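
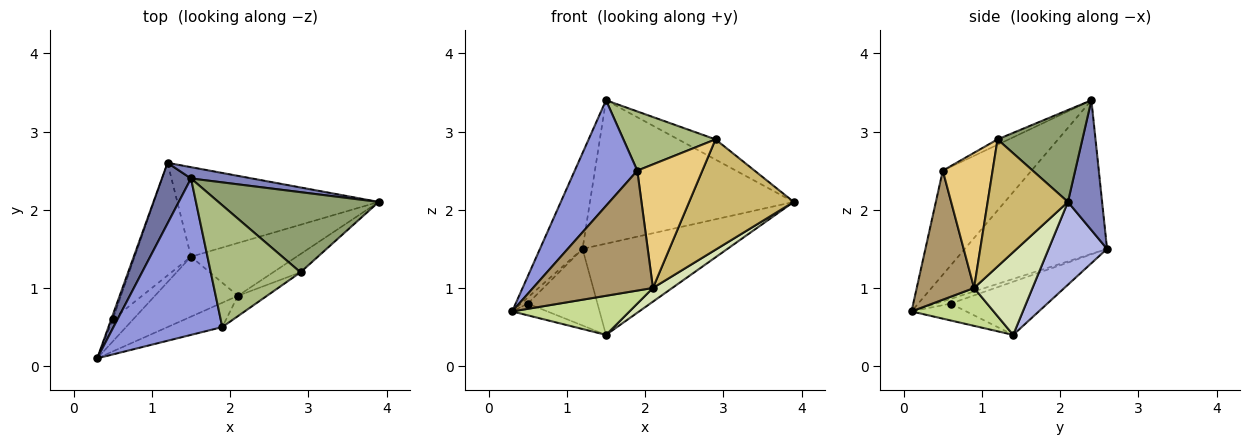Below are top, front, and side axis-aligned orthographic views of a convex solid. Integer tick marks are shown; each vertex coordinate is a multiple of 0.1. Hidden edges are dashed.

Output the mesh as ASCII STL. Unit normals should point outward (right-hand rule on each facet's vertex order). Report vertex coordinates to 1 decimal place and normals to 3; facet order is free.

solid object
 facet normal -0.943 0.282 0.179
  outer loop
   vertex 1.5 2.4 3.4
   vertex 1.2 2.6 1.5
   vertex 0.3 0.1 0.7
  endloop
 endfacet
 facet normal 0.165 0.983 0.077
  outer loop
   vertex 1.5 2.4 3.4
   vertex 3.9 2.1 2.1
   vertex 1.2 2.6 1.5
  endloop
 endfacet
 facet normal -0.621 -0.438 0.650
  outer loop
   vertex 1.9 0.5 2.5
   vertex 1.5 2.4 3.4
   vertex 0.3 0.1 0.7
  endloop
 endfacet
 facet normal 0.277 0.686 -0.673
  outer loop
   vertex 1.5 1.4 0.4
   vertex 1.2 2.6 1.5
   vertex 3.9 2.1 2.1
  endloop
 endfacet
 facet normal 0.486 0.214 0.848
  outer loop
   vertex 2.9 1.2 2.9
   vertex 3.9 2.1 2.1
   vertex 1.5 2.4 3.4
  endloop
 endfacet
 facet normal -0.054 -0.437 0.898
  outer loop
   vertex 2.9 1.2 2.9
   vertex 1.5 2.4 3.4
   vertex 1.9 0.5 2.5
  endloop
 endfacet
 facet normal 0.357 -0.510 -0.782
  outer loop
   vertex 2.1 0.9 1.0
   vertex 0.3 0.1 0.7
   vertex 1.5 1.4 0.4
  endloop
 endfacet
 facet normal 0.605 -0.200 -0.771
  outer loop
   vertex 2.1 0.9 1.0
   vertex 1.5 1.4 0.4
   vertex 3.9 2.1 2.1
  endloop
 endfacet
 facet normal 0.424 -0.887 -0.180
  outer loop
   vertex 2.1 0.9 1.0
   vertex 1.9 0.5 2.5
   vertex 0.3 0.1 0.7
  endloop
 endfacet
 facet normal 0.604 -0.786 -0.130
  outer loop
   vertex 2.1 0.9 1.0
   vertex 3.9 2.1 2.1
   vertex 2.9 1.2 2.9
  endloop
 endfacet
 facet normal 0.603 -0.787 -0.130
  outer loop
   vertex 2.1 0.9 1.0
   vertex 2.9 1.2 2.9
   vertex 1.9 0.5 2.5
  endloop
 endfacet
 facet normal -0.867 0.405 -0.289
  outer loop
   vertex 0.5 0.6 0.8
   vertex 0.3 0.1 0.7
   vertex 1.2 2.6 1.5
  endloop
 endfacet
 facet normal -0.588 0.378 -0.715
  outer loop
   vertex 0.5 0.6 0.8
   vertex 1.5 1.4 0.4
   vertex 0.3 0.1 0.7
  endloop
 endfacet
 facet normal -0.615 0.443 -0.652
  outer loop
   vertex 0.5 0.6 0.8
   vertex 1.2 2.6 1.5
   vertex 1.5 1.4 0.4
  endloop
 endfacet
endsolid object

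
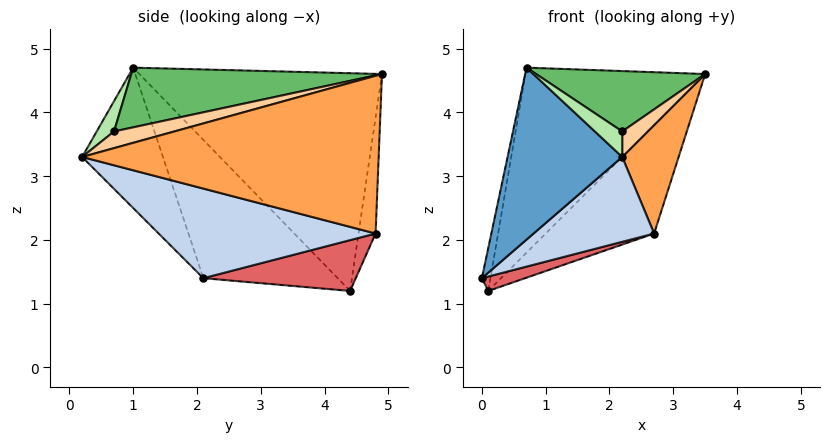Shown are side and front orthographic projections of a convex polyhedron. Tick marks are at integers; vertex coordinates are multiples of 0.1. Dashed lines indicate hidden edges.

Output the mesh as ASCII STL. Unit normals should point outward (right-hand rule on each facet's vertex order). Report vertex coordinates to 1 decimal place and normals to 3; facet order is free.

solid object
 facet normal -0.570 -0.808 -0.149
  outer loop
   vertex 0.7 1.0 4.7
   vertex 0.0 2.1 1.4
   vertex 2.2 0.2 3.3
  endloop
 endfacet
 facet normal 0.485 -0.270 -0.832
  outer loop
   vertex 2.7 4.8 2.1
   vertex 2.2 0.2 3.3
   vertex 0.0 2.1 1.4
  endloop
 endfacet
 facet normal 0.939 -0.179 -0.293
  outer loop
   vertex 2.7 4.8 2.1
   vertex 3.5 4.9 4.6
   vertex 2.2 0.2 3.3
  endloop
 endfacet
 facet normal 0.828 -0.350 0.438
  outer loop
   vertex 2.2 0.7 3.7
   vertex 2.2 0.2 3.3
   vertex 3.5 4.9 4.6
  endloop
 endfacet
 facet normal 0.479 -0.323 0.816
  outer loop
   vertex 2.2 0.7 3.7
   vertex 3.5 4.9 4.6
   vertex 0.7 1.0 4.7
  endloop
 endfacet
 facet normal 0.368 -0.581 0.726
  outer loop
   vertex 2.2 0.7 3.7
   vertex 0.7 1.0 4.7
   vertex 2.2 0.2 3.3
  endloop
 endfacet
 facet normal 0.339 -0.096 -0.936
  outer loop
   vertex 0.1 4.4 1.2
   vertex 2.7 4.8 2.1
   vertex 0.0 2.1 1.4
  endloop
 endfacet
 facet normal -0.156 0.988 0.010
  outer loop
   vertex 0.1 4.4 1.2
   vertex 3.5 4.9 4.6
   vertex 2.7 4.8 2.1
  endloop
 endfacet
 facet normal -0.972 0.062 0.227
  outer loop
   vertex 0.1 4.4 1.2
   vertex 0.0 2.1 1.4
   vertex 0.7 1.0 4.7
  endloop
 endfacet
 facet normal -0.653 0.484 0.582
  outer loop
   vertex 0.1 4.4 1.2
   vertex 0.7 1.0 4.7
   vertex 3.5 4.9 4.6
  endloop
 endfacet
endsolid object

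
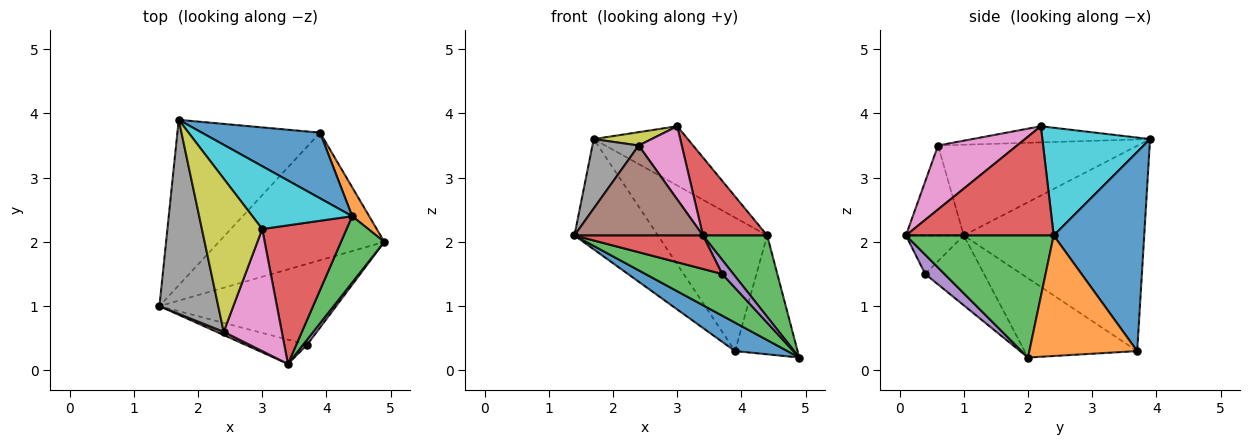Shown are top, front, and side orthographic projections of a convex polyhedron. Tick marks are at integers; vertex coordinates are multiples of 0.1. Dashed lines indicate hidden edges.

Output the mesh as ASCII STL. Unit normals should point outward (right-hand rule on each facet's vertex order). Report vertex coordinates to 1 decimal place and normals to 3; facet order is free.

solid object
 facet normal -0.424 -0.197 -0.884
  outer loop
   vertex 3.9 3.7 0.3
   vertex 4.9 2.0 0.2
   vertex 1.4 1.0 2.1
  endloop
 endfacet
 facet normal -0.768 0.355 -0.533
  outer loop
   vertex 3.9 3.7 0.3
   vertex 1.4 1.0 2.1
   vertex 1.7 3.9 3.6
  endloop
 endfacet
 facet normal -0.332 -0.433 -0.838
  outer loop
   vertex 3.7 0.4 1.5
   vertex 1.4 1.0 2.1
   vertex 4.9 2.0 0.2
  endloop
 endfacet
 facet normal -0.342 -0.761 -0.552
  outer loop
   vertex 3.7 0.4 1.5
   vertex 3.4 0.1 2.1
   vertex 1.4 1.0 2.1
  endloop
 endfacet
 facet normal 0.851 -0.493 0.179
  outer loop
   vertex 3.7 0.4 1.5
   vertex 4.9 2.0 0.2
   vertex 3.4 0.1 2.1
  endloop
 endfacet
 facet normal -0.410 -0.911 0.033
  outer loop
   vertex 2.4 0.6 3.5
   vertex 1.4 1.0 2.1
   vertex 3.4 0.1 2.1
  endloop
 endfacet
 facet normal 0.686 -0.374 0.624
  outer loop
   vertex 2.4 0.6 3.5
   vertex 3.4 0.1 2.1
   vertex 3.0 2.2 3.8
  endloop
 endfacet
 facet normal -0.824 -0.191 0.534
  outer loop
   vertex 2.4 0.6 3.5
   vertex 1.7 3.9 3.6
   vertex 1.4 1.0 2.1
  endloop
 endfacet
 facet normal -0.258 -0.084 0.963
  outer loop
   vertex 2.4 0.6 3.5
   vertex 3.0 2.2 3.8
   vertex 1.7 3.9 3.6
  endloop
 endfacet
 facet normal 0.618 0.540 0.572
  outer loop
   vertex 4.4 2.4 2.1
   vertex 1.7 3.9 3.6
   vertex 3.0 2.2 3.8
  endloop
 endfacet
 facet normal 0.597 0.720 0.354
  outer loop
   vertex 4.4 2.4 2.1
   vertex 3.9 3.7 0.3
   vertex 1.7 3.9 3.6
  endloop
 endfacet
 facet normal 0.859 0.498 0.121
  outer loop
   vertex 4.4 2.4 2.1
   vertex 4.9 2.0 0.2
   vertex 3.9 3.7 0.3
  endloop
 endfacet
 facet normal 0.872 -0.379 0.309
  outer loop
   vertex 4.4 2.4 2.1
   vertex 3.4 0.1 2.1
   vertex 4.9 2.0 0.2
  endloop
 endfacet
 facet normal 0.748 -0.325 0.578
  outer loop
   vertex 4.4 2.4 2.1
   vertex 3.0 2.2 3.8
   vertex 3.4 0.1 2.1
  endloop
 endfacet
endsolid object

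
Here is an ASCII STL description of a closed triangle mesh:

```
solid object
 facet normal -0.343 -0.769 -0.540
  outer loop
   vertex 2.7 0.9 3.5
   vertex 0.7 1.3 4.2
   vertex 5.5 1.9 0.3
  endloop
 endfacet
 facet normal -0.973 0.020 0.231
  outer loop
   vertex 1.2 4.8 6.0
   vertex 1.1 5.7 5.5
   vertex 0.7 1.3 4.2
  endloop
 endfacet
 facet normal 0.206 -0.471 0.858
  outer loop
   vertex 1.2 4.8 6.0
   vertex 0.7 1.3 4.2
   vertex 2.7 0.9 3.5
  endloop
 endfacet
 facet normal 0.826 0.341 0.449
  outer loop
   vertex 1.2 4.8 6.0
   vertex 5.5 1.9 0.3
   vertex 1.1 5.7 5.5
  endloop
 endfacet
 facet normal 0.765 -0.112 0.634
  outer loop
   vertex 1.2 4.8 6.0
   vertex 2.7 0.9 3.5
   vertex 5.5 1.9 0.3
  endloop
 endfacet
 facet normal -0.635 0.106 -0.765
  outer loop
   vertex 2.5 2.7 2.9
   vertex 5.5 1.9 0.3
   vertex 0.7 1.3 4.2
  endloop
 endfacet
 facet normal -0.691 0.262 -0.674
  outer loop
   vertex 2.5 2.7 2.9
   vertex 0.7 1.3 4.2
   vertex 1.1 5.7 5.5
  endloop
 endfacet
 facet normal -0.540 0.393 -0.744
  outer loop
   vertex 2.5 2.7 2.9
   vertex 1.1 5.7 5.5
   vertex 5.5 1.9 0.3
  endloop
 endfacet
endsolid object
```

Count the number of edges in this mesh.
12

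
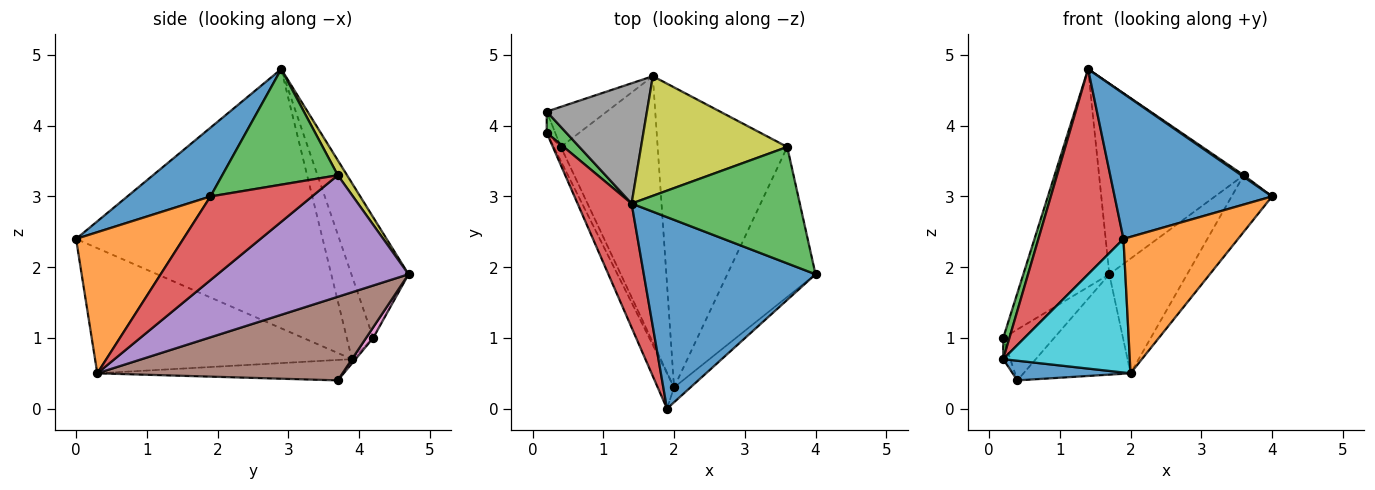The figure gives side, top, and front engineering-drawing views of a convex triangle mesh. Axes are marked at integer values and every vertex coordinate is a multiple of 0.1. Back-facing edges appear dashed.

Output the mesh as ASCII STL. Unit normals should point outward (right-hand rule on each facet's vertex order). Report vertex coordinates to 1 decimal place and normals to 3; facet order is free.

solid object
 facet normal 0.304 -0.576 0.759
  outer loop
   vertex 1.4 2.9 4.8
   vertex 1.9 0.0 2.4
   vertex 4.0 1.9 3.0
  endloop
 endfacet
 facet normal 0.681 -0.728 -0.079
  outer loop
   vertex 2.0 0.3 0.5
   vertex 4.0 1.9 3.0
   vertex 1.9 0.0 2.4
  endloop
 endfacet
 facet normal 0.566 -0.012 0.824
  outer loop
   vertex 3.6 3.7 3.3
   vertex 1.4 2.9 4.8
   vertex 4.0 1.9 3.0
  endloop
 endfacet
 facet normal 0.664 0.264 -0.700
  outer loop
   vertex 3.6 3.7 3.3
   vertex 4.0 1.9 3.0
   vertex 2.0 0.3 0.5
  endloop
 endfacet
 facet normal 0.659 0.268 -0.703
  outer loop
   vertex 1.7 4.7 1.9
   vertex 3.6 3.7 3.3
   vertex 2.0 0.3 0.5
  endloop
 endfacet
 facet normal 0.629 0.274 -0.728
  outer loop
   vertex 1.7 4.7 1.9
   vertex 2.0 0.3 0.5
   vertex 0.4 3.7 0.4
  endloop
 endfacet
 facet normal 0.108 0.781 -0.615
  outer loop
   vertex 1.7 4.7 1.9
   vertex 0.4 3.7 0.4
   vertex 0.2 4.2 1.0
  endloop
 endfacet
 facet normal -0.503 0.757 0.418
  outer loop
   vertex 1.7 4.7 1.9
   vertex 0.2 4.2 1.0
   vertex 1.4 2.9 4.8
  endloop
 endfacet
 facet normal 0.054 0.846 0.531
  outer loop
   vertex 1.7 4.7 1.9
   vertex 1.4 2.9 4.8
   vertex 3.6 3.7 3.3
  endloop
 endfacet
 facet normal -0.891 -0.439 -0.116
  outer loop
   vertex 0.2 3.9 0.7
   vertex 2.0 0.3 0.5
   vertex 1.9 0.0 2.4
  endloop
 endfacet
 facet normal -0.860 -0.414 -0.298
  outer loop
   vertex 0.2 3.9 0.7
   vertex 0.4 3.7 0.4
   vertex 2.0 0.3 0.5
  endloop
 endfacet
 facet normal -0.333 0.667 -0.667
  outer loop
   vertex 0.2 3.9 0.7
   vertex 0.2 4.2 1.0
   vertex 0.4 3.7 0.4
  endloop
 endfacet
 facet normal -0.949 -0.223 0.223
  outer loop
   vertex 0.2 3.9 0.7
   vertex 1.4 2.9 4.8
   vertex 0.2 4.2 1.0
  endloop
 endfacet
 facet normal -0.927 -0.320 0.193
  outer loop
   vertex 0.2 3.9 0.7
   vertex 1.9 0.0 2.4
   vertex 1.4 2.9 4.8
  endloop
 endfacet
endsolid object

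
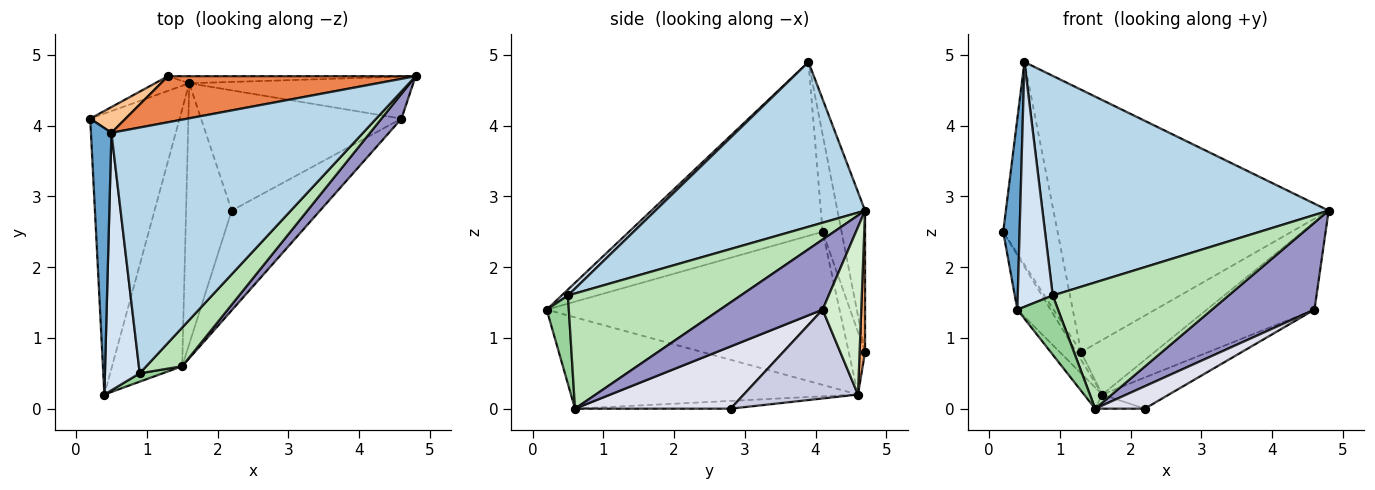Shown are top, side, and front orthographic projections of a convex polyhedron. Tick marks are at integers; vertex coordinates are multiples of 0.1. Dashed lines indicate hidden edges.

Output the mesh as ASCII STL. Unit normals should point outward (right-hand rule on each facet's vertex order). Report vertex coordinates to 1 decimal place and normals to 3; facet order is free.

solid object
 facet normal -0.990 -0.084 0.117
  outer loop
   vertex 0.5 3.9 4.9
   vertex 0.2 4.1 2.5
   vertex 0.4 0.2 1.4
  endloop
 endfacet
 facet normal -0.859 0.097 -0.502
  outer loop
   vertex 1.6 4.6 0.2
   vertex 0.4 0.2 1.4
   vertex 0.2 4.1 2.5
  endloop
 endfacet
 facet normal 0.439 -0.599 0.670
  outer loop
   vertex 0.9 0.5 1.6
   vertex 4.8 4.7 2.8
   vertex 0.5 3.9 4.9
  endloop
 endfacet
 facet normal 0.123 -0.684 0.719
  outer loop
   vertex 0.9 0.5 1.6
   vertex 0.5 3.9 4.9
   vertex 0.4 0.2 1.4
  endloop
 endfacet
 facet normal -0.098 0.980 0.172
  outer loop
   vertex 1.3 4.7 0.8
   vertex 0.5 3.9 4.9
   vertex 4.8 4.7 2.8
  endloop
 endfacet
 facet normal 0.073 0.989 -0.128
  outer loop
   vertex 1.3 4.7 0.8
   vertex 4.8 4.7 2.8
   vertex 1.6 4.6 0.2
  endloop
 endfacet
 facet normal -0.327 0.937 0.119
  outer loop
   vertex 1.3 4.7 0.8
   vertex 0.2 4.1 2.5
   vertex 0.5 3.9 4.9
  endloop
 endfacet
 facet normal -0.851 0.241 -0.466
  outer loop
   vertex 1.3 4.7 0.8
   vertex 1.6 4.6 0.2
   vertex 0.2 4.1 2.5
  endloop
 endfacet
 facet normal -0.792 0.050 -0.608
  outer loop
   vertex 1.5 0.6 0.0
   vertex 0.4 0.2 1.4
   vertex 1.6 4.6 0.2
  endloop
 endfacet
 facet normal 0.474 -0.872 0.123
  outer loop
   vertex 1.5 0.6 0.0
   vertex 0.9 0.5 1.6
   vertex 0.4 0.2 1.4
  endloop
 endfacet
 facet normal 0.685 -0.697 0.213
  outer loop
   vertex 1.5 0.6 0.0
   vertex 4.8 4.7 2.8
   vertex 0.9 0.5 1.6
  endloop
 endfacet
 facet normal 0.308 0.858 -0.412
  outer loop
   vertex 4.6 4.1 1.4
   vertex 1.6 4.6 0.2
   vertex 4.8 4.7 2.8
  endloop
 endfacet
 facet normal 0.693 -0.693 0.198
  outer loop
   vertex 4.6 4.1 1.4
   vertex 4.8 4.7 2.8
   vertex 1.5 0.6 0.0
  endloop
 endfacet
 facet normal -0.168 0.053 -0.984
  outer loop
   vertex 2.2 2.8 0.0
   vertex 1.5 0.6 0.0
   vertex 1.6 4.6 0.2
  endloop
 endfacet
 facet normal 0.394 0.230 -0.890
  outer loop
   vertex 2.2 2.8 0.0
   vertex 1.6 4.6 0.2
   vertex 4.6 4.1 1.4
  endloop
 endfacet
 facet normal 0.567 -0.180 -0.804
  outer loop
   vertex 2.2 2.8 0.0
   vertex 4.6 4.1 1.4
   vertex 1.5 0.6 0.0
  endloop
 endfacet
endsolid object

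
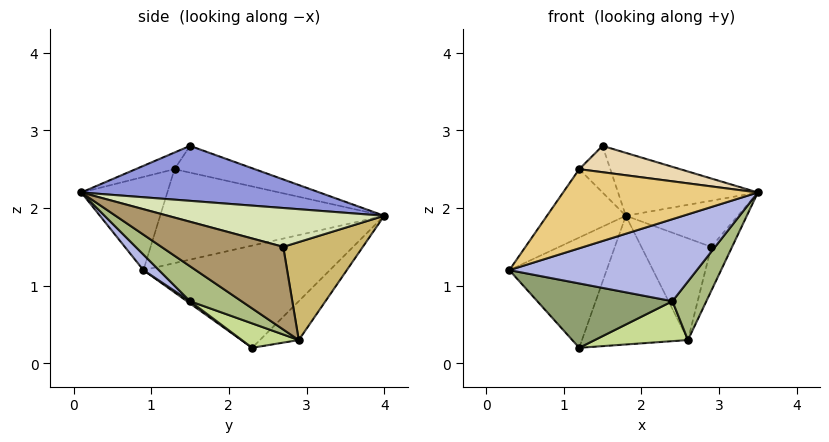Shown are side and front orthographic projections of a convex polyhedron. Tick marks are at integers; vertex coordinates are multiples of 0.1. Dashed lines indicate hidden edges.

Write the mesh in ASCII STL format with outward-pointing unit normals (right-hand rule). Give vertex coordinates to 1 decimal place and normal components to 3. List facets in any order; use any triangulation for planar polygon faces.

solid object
 facet normal -0.877 0.458 -0.148
  outer loop
   vertex 1.2 2.3 0.2
   vertex 0.3 0.9 1.2
   vertex 1.8 4.0 1.9
  endloop
 endfacet
 facet normal -0.266 0.727 -0.633
  outer loop
   vertex 2.6 2.9 0.3
   vertex 1.2 2.3 0.2
   vertex 1.8 4.0 1.9
  endloop
 endfacet
 facet normal 0.438 0.257 0.861
  outer loop
   vertex 1.5 1.5 2.8
   vertex 3.5 0.1 2.2
   vertex 1.8 4.0 1.9
  endloop
 endfacet
 facet normal 0.057 -0.683 -0.728
  outer loop
   vertex 2.4 1.5 0.8
   vertex 3.5 0.1 2.2
   vertex 0.3 0.9 1.2
  endloop
 endfacet
 facet normal 0.013 -0.587 -0.810
  outer loop
   vertex 2.4 1.5 0.8
   vertex 0.3 0.9 1.2
   vertex 1.2 2.3 0.2
  endloop
 endfacet
 facet normal 0.533 -0.351 -0.770
  outer loop
   vertex 2.4 1.5 0.8
   vertex 2.6 2.9 0.3
   vertex 3.5 0.1 2.2
  endloop
 endfacet
 facet normal 0.217 -0.356 -0.909
  outer loop
   vertex 2.4 1.5 0.8
   vertex 1.2 2.3 0.2
   vertex 2.6 2.9 0.3
  endloop
 endfacet
 facet normal 0.645 0.334 0.688
  outer loop
   vertex 2.9 2.7 1.5
   vertex 1.8 4.0 1.9
   vertex 3.5 0.1 2.2
  endloop
 endfacet
 facet normal 0.963 0.165 -0.213
  outer loop
   vertex 2.9 2.7 1.5
   vertex 3.5 0.1 2.2
   vertex 2.6 2.9 0.3
  endloop
 endfacet
 facet normal 0.749 0.658 -0.078
  outer loop
   vertex 2.9 2.7 1.5
   vertex 2.6 2.9 0.3
   vertex 1.8 4.0 1.9
  endloop
 endfacet
 facet normal -0.352 -0.798 0.489
  outer loop
   vertex 1.2 1.3 2.5
   vertex 0.3 0.9 1.2
   vertex 3.5 0.1 2.2
  endloop
 endfacet
 facet normal -0.256 -0.666 0.700
  outer loop
   vertex 1.2 1.3 2.5
   vertex 3.5 0.1 2.2
   vertex 1.5 1.5 2.8
  endloop
 endfacet
 facet normal -0.826 0.291 0.483
  outer loop
   vertex 1.2 1.3 2.5
   vertex 1.8 4.0 1.9
   vertex 0.3 0.9 1.2
  endloop
 endfacet
 facet normal -0.767 0.297 0.569
  outer loop
   vertex 1.2 1.3 2.5
   vertex 1.5 1.5 2.8
   vertex 1.8 4.0 1.9
  endloop
 endfacet
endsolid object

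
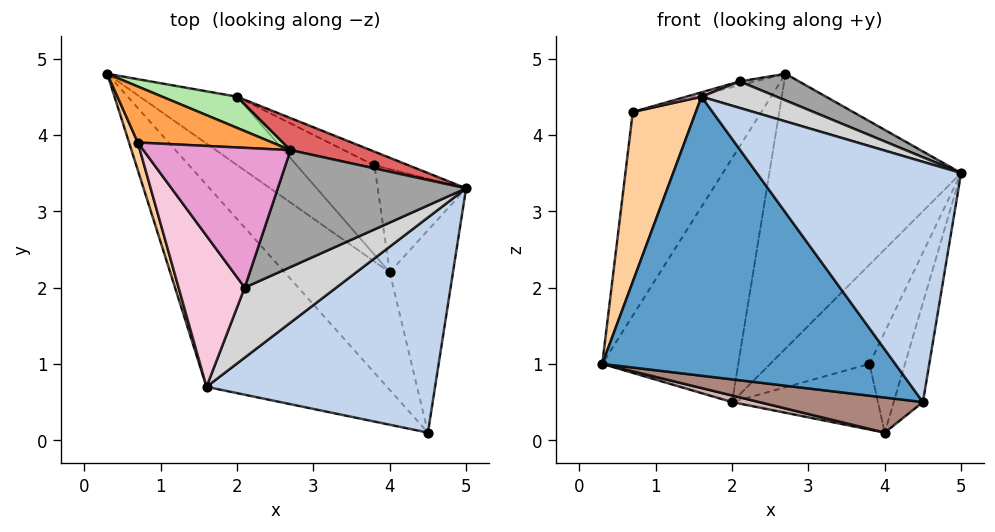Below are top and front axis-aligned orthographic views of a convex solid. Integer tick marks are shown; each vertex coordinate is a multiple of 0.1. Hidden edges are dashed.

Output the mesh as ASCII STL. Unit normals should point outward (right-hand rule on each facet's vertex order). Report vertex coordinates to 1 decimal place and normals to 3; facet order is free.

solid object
 facet normal -0.699 -0.580 -0.420
  outer loop
   vertex 1.6 0.7 4.5
   vertex 0.3 4.8 1.0
   vertex 4.5 0.1 0.5
  endloop
 endfacet
 facet normal 0.608 -0.591 0.530
  outer loop
   vertex 1.6 0.7 4.5
   vertex 4.5 0.1 0.5
   vertex 5.0 3.3 3.5
  endloop
 endfacet
 facet normal -0.018 0.964 0.265
  outer loop
   vertex 0.7 3.9 4.3
   vertex 2.7 3.8 4.8
   vertex 0.3 4.8 1.0
  endloop
 endfacet
 facet normal -0.962 -0.268 0.044
  outer loop
   vertex 0.7 3.9 4.3
   vertex 0.3 4.8 1.0
   vertex 1.6 0.7 4.5
  endloop
 endfacet
 facet normal 0.471 0.874 -0.121
  outer loop
   vertex 2.0 4.5 0.5
   vertex 5.0 3.3 3.5
   vertex 3.8 3.6 1.0
  endloop
 endfacet
 facet normal 0.208 0.970 0.124
  outer loop
   vertex 2.0 4.5 0.5
   vertex 0.3 4.8 1.0
   vertex 2.7 3.8 4.8
  endloop
 endfacet
 facet normal 0.271 0.956 0.112
  outer loop
   vertex 2.0 4.5 0.5
   vertex 2.7 3.8 4.8
   vertex 5.0 3.3 3.5
  endloop
 endfacet
 facet normal 0.932 0.160 -0.326
  outer loop
   vertex 4.0 2.2 0.1
   vertex 5.0 3.3 3.5
   vertex 4.5 0.1 0.5
  endloop
 endfacet
 facet normal 0.857 0.359 -0.368
  outer loop
   vertex 4.0 2.2 0.1
   vertex 3.8 3.6 1.0
   vertex 5.0 3.3 3.5
  endloop
 endfacet
 facet normal 0.461 0.525 -0.715
  outer loop
   vertex 4.0 2.2 0.1
   vertex 2.0 4.5 0.5
   vertex 3.8 3.6 1.0
  endloop
 endfacet
 facet normal -0.398 -0.262 -0.879
  outer loop
   vertex 4.0 2.2 0.1
   vertex 4.5 0.1 0.5
   vertex 0.3 4.8 1.0
  endloop
 endfacet
 facet normal -0.296 -0.092 -0.951
  outer loop
   vertex 4.0 2.2 0.1
   vertex 0.3 4.8 1.0
   vertex 2.0 4.5 0.5
  endloop
 endfacet
 facet normal -0.241 0.027 0.970
  outer loop
   vertex 2.1 2.0 4.7
   vertex 2.7 3.8 4.8
   vertex 0.7 3.9 4.3
  endloop
 endfacet
 facet normal -0.309 -0.027 0.951
  outer loop
   vertex 2.1 2.0 4.7
   vertex 0.7 3.9 4.3
   vertex 1.6 0.7 4.5
  endloop
 endfacet
 facet normal 0.449 -0.198 0.871
  outer loop
   vertex 2.1 2.0 4.7
   vertex 5.0 3.3 3.5
   vertex 2.7 3.8 4.8
  endloop
 endfacet
 facet normal 0.479 -0.311 0.821
  outer loop
   vertex 2.1 2.0 4.7
   vertex 1.6 0.7 4.5
   vertex 5.0 3.3 3.5
  endloop
 endfacet
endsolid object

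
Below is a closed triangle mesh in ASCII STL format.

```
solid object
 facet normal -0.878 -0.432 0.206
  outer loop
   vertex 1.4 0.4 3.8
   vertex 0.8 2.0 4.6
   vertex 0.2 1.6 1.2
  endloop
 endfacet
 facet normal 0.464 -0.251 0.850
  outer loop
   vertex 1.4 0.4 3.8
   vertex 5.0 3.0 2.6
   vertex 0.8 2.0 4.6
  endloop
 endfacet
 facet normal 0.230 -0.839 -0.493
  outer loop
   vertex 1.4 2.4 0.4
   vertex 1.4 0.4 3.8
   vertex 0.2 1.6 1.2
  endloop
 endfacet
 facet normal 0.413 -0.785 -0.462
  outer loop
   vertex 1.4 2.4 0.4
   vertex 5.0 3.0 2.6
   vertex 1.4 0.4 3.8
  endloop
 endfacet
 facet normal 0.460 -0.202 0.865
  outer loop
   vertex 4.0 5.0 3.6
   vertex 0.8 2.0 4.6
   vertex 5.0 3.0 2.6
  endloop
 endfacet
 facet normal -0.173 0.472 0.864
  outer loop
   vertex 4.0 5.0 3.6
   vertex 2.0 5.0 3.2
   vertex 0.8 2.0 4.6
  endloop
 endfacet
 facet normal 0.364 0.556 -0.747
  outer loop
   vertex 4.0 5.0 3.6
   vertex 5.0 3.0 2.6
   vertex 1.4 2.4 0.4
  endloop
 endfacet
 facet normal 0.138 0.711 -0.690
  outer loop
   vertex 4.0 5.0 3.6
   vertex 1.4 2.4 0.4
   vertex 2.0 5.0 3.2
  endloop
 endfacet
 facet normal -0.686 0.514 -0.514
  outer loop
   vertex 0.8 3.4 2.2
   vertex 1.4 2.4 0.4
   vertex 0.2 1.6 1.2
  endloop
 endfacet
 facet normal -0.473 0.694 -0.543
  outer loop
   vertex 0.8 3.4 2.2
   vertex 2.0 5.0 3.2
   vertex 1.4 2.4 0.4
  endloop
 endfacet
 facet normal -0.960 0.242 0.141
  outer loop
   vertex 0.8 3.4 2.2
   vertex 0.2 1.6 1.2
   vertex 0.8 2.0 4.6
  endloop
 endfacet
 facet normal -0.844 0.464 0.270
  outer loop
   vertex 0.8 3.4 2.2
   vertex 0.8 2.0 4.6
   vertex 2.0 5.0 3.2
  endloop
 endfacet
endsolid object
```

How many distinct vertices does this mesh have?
8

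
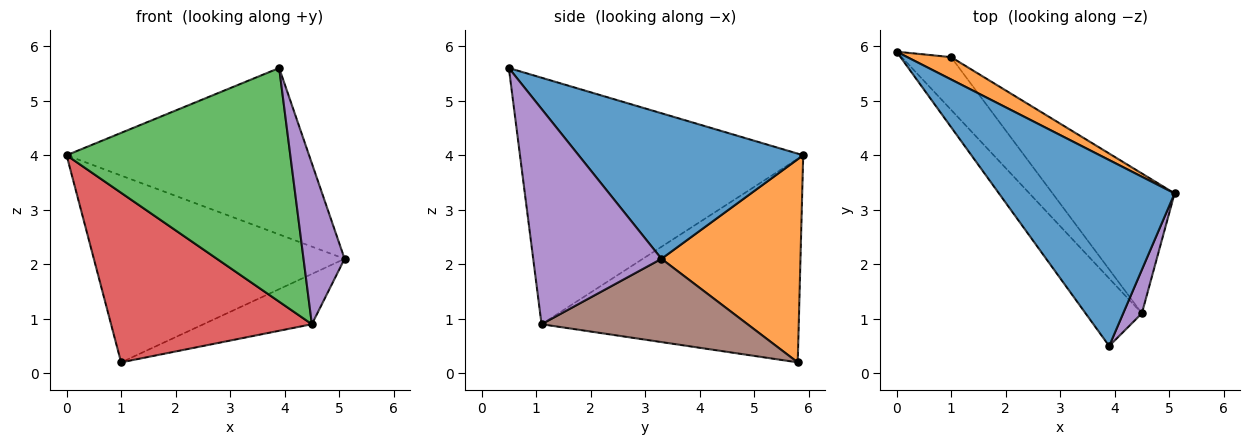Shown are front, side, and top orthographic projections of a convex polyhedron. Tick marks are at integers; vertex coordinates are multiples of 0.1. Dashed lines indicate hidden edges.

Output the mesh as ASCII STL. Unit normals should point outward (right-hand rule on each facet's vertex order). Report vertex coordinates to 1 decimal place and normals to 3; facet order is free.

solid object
 facet normal 0.525 0.567 0.634
  outer loop
   vertex 3.9 0.5 5.6
   vertex 5.1 3.3 2.1
   vertex 0.0 5.9 4.0
  endloop
 endfacet
 facet normal 0.482 0.870 0.104
  outer loop
   vertex 1.0 5.8 0.2
   vertex 0.0 5.9 4.0
   vertex 5.1 3.3 2.1
  endloop
 endfacet
 facet normal -0.772 -0.610 -0.176
  outer loop
   vertex 4.5 1.1 0.9
   vertex 3.9 0.5 5.6
   vertex 0.0 5.9 4.0
  endloop
 endfacet
 facet normal -0.774 -0.604 -0.188
  outer loop
   vertex 4.5 1.1 0.9
   vertex 0.0 5.9 4.0
   vertex 1.0 5.8 0.2
  endloop
 endfacet
 facet normal 0.949 -0.304 0.082
  outer loop
   vertex 4.5 1.1 0.9
   vertex 5.1 3.3 2.1
   vertex 3.9 0.5 5.6
  endloop
 endfacet
 facet normal 0.540 0.285 -0.792
  outer loop
   vertex 4.5 1.1 0.9
   vertex 1.0 5.8 0.2
   vertex 5.1 3.3 2.1
  endloop
 endfacet
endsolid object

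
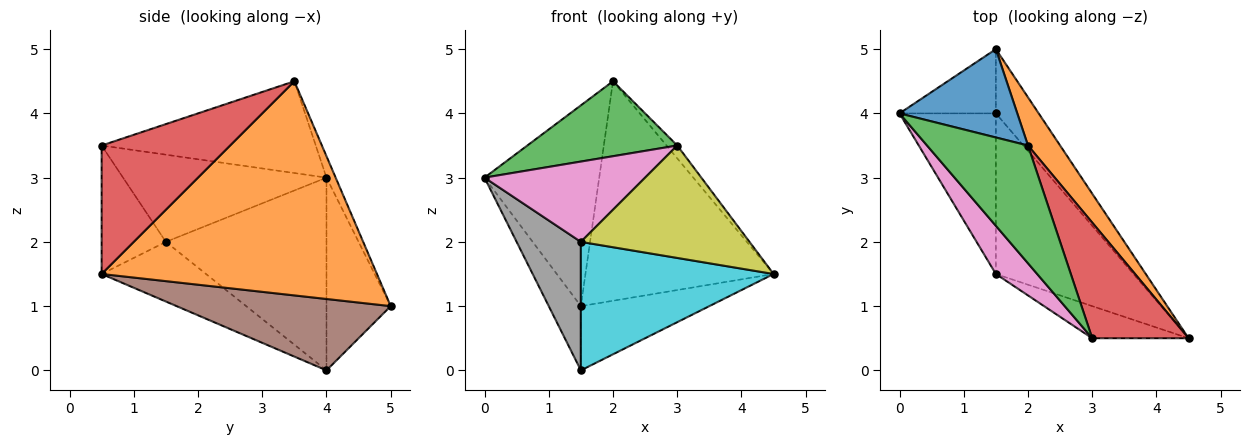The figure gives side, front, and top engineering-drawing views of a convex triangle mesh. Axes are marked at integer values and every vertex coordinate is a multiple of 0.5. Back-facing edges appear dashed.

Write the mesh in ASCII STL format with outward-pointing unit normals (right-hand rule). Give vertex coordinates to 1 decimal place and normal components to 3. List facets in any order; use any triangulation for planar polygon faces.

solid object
 facet normal -0.073 0.913 0.402
  outer loop
   vertex 2.0 3.5 4.5
   vertex 1.5 5.0 1.0
   vertex 0.0 4.0 3.0
  endloop
 endfacet
 facet normal 0.819 0.560 0.123
  outer loop
   vertex 2.0 3.5 4.5
   vertex 4.5 0.5 1.5
   vertex 1.5 5.0 1.0
  endloop
 endfacet
 facet normal -0.609 -0.426 0.669
  outer loop
   vertex 3.0 0.5 3.5
   vertex 2.0 3.5 4.5
   vertex 0.0 4.0 3.0
  endloop
 endfacet
 facet normal 0.798 0.067 0.599
  outer loop
   vertex 3.0 0.5 3.5
   vertex 4.5 0.5 1.5
   vertex 2.0 3.5 4.5
  endloop
 endfacet
 facet normal -0.816 0.408 -0.408
  outer loop
   vertex 1.5 4.0 0.0
   vertex 0.0 4.0 3.0
   vertex 1.5 5.0 1.0
  endloop
 endfacet
 facet normal 0.762 0.457 -0.457
  outer loop
   vertex 1.5 4.0 0.0
   vertex 1.5 5.0 1.0
   vertex 4.5 0.5 1.5
  endloop
 endfacet
 facet normal -0.736 -0.581 0.348
  outer loop
   vertex 1.5 1.5 2.0
   vertex 3.0 0.5 3.5
   vertex 0.0 4.0 3.0
  endloop
 endfacet
 facet normal -0.842 -0.337 -0.421
  outer loop
   vertex 1.5 1.5 2.0
   vertex 0.0 4.0 3.0
   vertex 1.5 4.0 0.0
  endloop
 endfacet
 facet normal -0.344 -0.903 -0.258
  outer loop
   vertex 1.5 1.5 2.0
   vertex 4.5 0.5 1.5
   vertex 3.0 0.5 3.5
  endloop
 endfacet
 facet normal -0.321 -0.592 -0.740
  outer loop
   vertex 1.5 1.5 2.0
   vertex 1.5 4.0 0.0
   vertex 4.5 0.5 1.5
  endloop
 endfacet
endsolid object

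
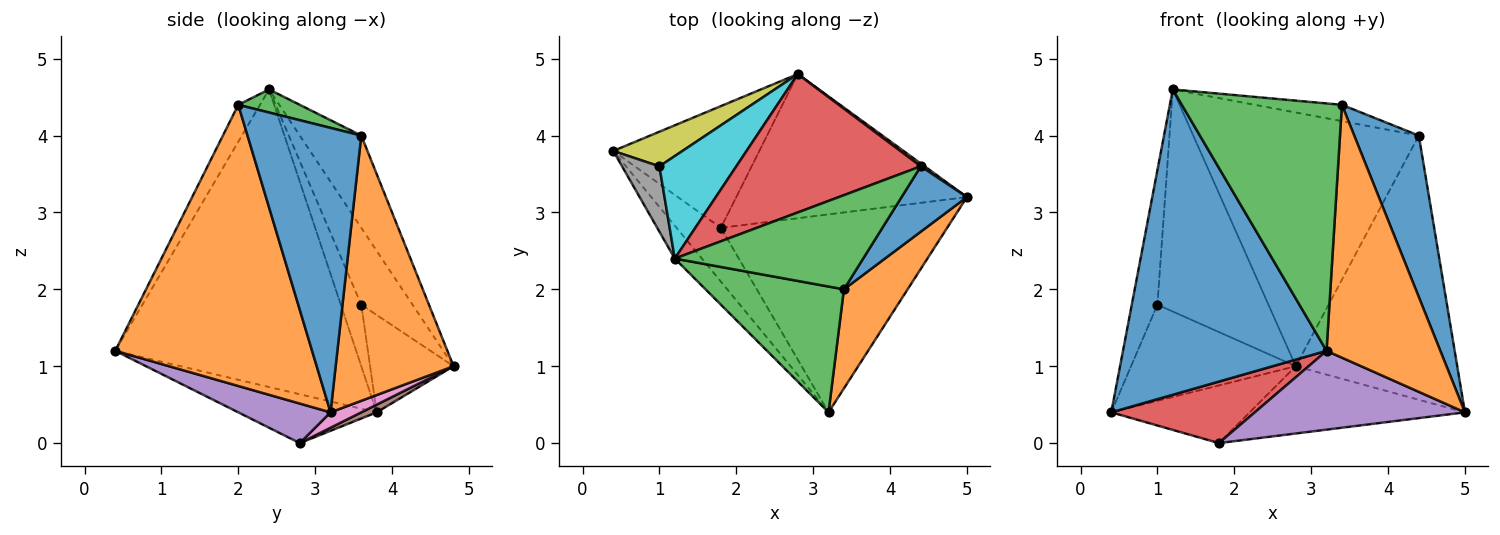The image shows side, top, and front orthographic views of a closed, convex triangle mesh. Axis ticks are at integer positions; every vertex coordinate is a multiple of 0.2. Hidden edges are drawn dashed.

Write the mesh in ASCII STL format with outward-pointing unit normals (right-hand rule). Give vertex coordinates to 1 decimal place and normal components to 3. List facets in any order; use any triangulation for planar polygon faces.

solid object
 facet normal -0.762 -0.644 -0.069
  outer loop
   vertex 1.2 2.4 4.6
   vertex 0.4 3.8 0.4
   vertex 3.2 0.4 1.2
  endloop
 endfacet
 facet normal 0.850 -0.491 0.192
  outer loop
   vertex 3.4 2.0 4.4
   vertex 3.2 0.4 1.2
   vertex 5.0 3.2 0.4
  endloop
 endfacet
 facet normal -0.120 -0.885 0.450
  outer loop
   vertex 3.4 2.0 4.4
   vertex 1.2 2.4 4.6
   vertex 3.2 0.4 1.2
  endloop
 endfacet
 facet normal -0.587 -0.609 -0.533
  outer loop
   vertex 1.8 2.8 0.0
   vertex 3.2 0.4 1.2
   vertex 0.4 3.8 0.4
  endloop
 endfacet
 facet normal 0.160 -0.365 -0.917
  outer loop
   vertex 1.8 2.8 0.0
   vertex 5.0 3.2 0.4
   vertex 3.2 0.4 1.2
  endloop
 endfacet
 facet normal 0.048 0.428 -0.903
  outer loop
   vertex 2.8 4.8 1.0
   vertex 1.8 2.8 0.0
   vertex 0.4 3.8 0.4
  endloop
 endfacet
 facet normal 0.060 0.422 -0.905
  outer loop
   vertex 2.8 4.8 1.0
   vertex 5.0 3.2 0.4
   vertex 1.8 2.8 0.0
  endloop
 endfacet
 facet normal -0.584 0.730 0.355
  outer loop
   vertex 1.0 3.6 1.8
   vertex 0.4 3.8 0.4
   vertex 1.2 2.4 4.6
  endloop
 endfacet
 facet normal -0.430 0.849 0.306
  outer loop
   vertex 1.0 3.6 1.8
   vertex 2.8 4.8 1.0
   vertex 0.4 3.8 0.4
  endloop
 endfacet
 facet normal -0.386 0.837 0.386
  outer loop
   vertex 1.0 3.6 1.8
   vertex 1.2 2.4 4.6
   vertex 2.8 4.8 1.0
  endloop
 endfacet
 facet normal 0.853 -0.484 0.196
  outer loop
   vertex 4.4 3.6 4.0
   vertex 3.4 2.0 4.4
   vertex 5.0 3.2 0.4
  endloop
 endfacet
 facet normal 0.590 0.808 0.009
  outer loop
   vertex 4.4 3.6 4.0
   vertex 5.0 3.2 0.4
   vertex 2.8 4.8 1.0
  endloop
 endfacet
 facet normal 0.120 0.170 0.978
  outer loop
   vertex 4.4 3.6 4.0
   vertex 1.2 2.4 4.6
   vertex 3.4 2.0 4.4
  endloop
 endfacet
 facet normal -0.233 0.854 0.466
  outer loop
   vertex 4.4 3.6 4.0
   vertex 2.8 4.8 1.0
   vertex 1.2 2.4 4.6
  endloop
 endfacet
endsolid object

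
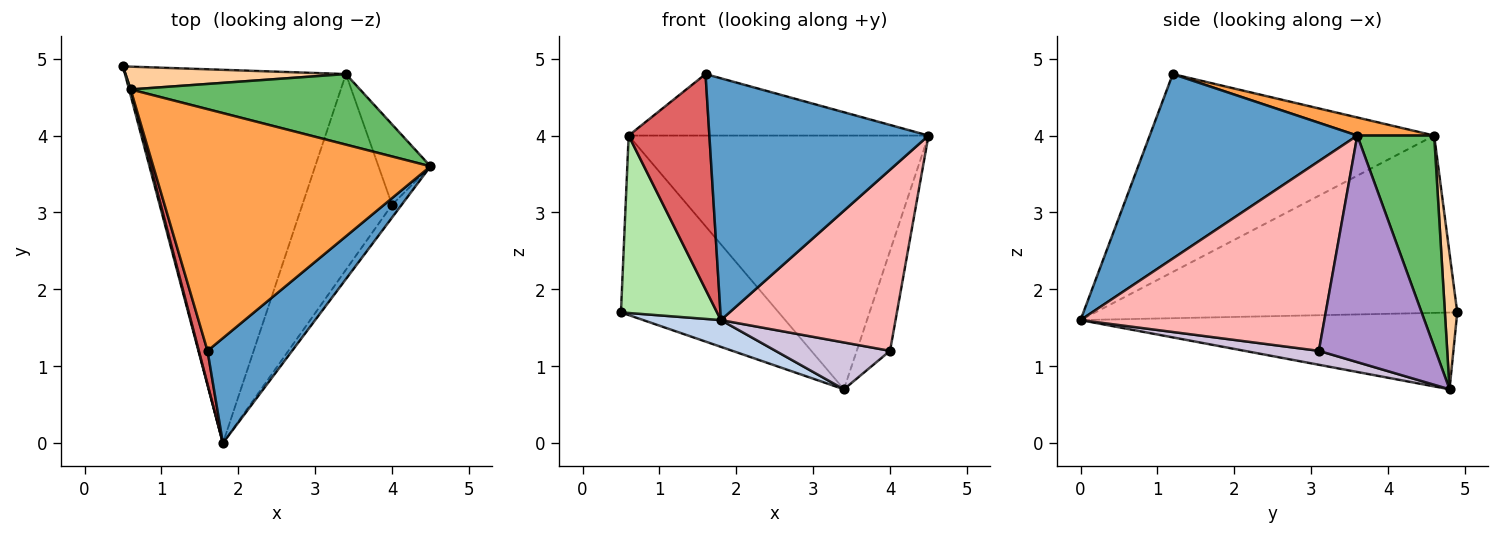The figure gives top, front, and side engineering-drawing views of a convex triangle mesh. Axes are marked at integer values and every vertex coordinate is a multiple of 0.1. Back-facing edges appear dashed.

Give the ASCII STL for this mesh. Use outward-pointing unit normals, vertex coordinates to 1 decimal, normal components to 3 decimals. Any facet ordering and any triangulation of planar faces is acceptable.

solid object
 facet normal 0.656 -0.692 0.301
  outer loop
   vertex 1.6 1.2 4.8
   vertex 1.8 0.0 1.6
   vertex 4.5 3.6 4.0
  endloop
 endfacet
 facet normal -0.327 -0.068 -0.942
  outer loop
   vertex 3.4 4.8 0.7
   vertex 1.8 0.0 1.6
   vertex 0.5 4.9 1.7
  endloop
 endfacet
 facet normal 0.063 0.246 0.967
  outer loop
   vertex 0.6 4.6 4.0
   vertex 1.6 1.2 4.8
   vertex 4.5 3.6 4.0
  endloop
 endfacet
 facet normal 0.077 0.989 0.126
  outer loop
   vertex 0.6 4.6 4.0
   vertex 3.4 4.8 0.7
   vertex 0.5 4.9 1.7
  endloop
 endfacet
 facet normal 0.240 0.935 0.260
  outer loop
   vertex 0.6 4.6 4.0
   vertex 4.5 3.6 4.0
   vertex 3.4 4.8 0.7
  endloop
 endfacet
 facet normal -0.966 -0.257 0.009
  outer loop
   vertex 0.6 4.6 4.0
   vertex 0.5 4.9 1.7
   vertex 1.8 0.0 1.6
  endloop
 endfacet
 facet normal -0.961 -0.273 0.042
  outer loop
   vertex 0.6 4.6 4.0
   vertex 1.8 0.0 1.6
   vertex 1.6 1.2 4.8
  endloop
 endfacet
 facet normal 0.812 -0.582 -0.041
  outer loop
   vertex 4.0 3.1 1.2
   vertex 4.5 3.6 4.0
   vertex 1.8 0.0 1.6
  endloop
 endfacet
 facet normal 0.939 0.268 -0.216
  outer loop
   vertex 4.0 3.1 1.2
   vertex 3.4 4.8 0.7
   vertex 4.5 3.6 4.0
  endloop
 endfacet
 facet normal 0.149 -0.230 -0.962
  outer loop
   vertex 4.0 3.1 1.2
   vertex 1.8 0.0 1.6
   vertex 3.4 4.8 0.7
  endloop
 endfacet
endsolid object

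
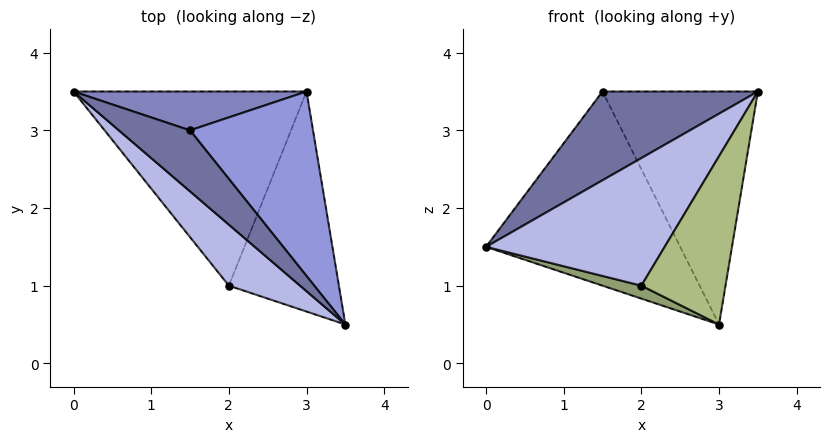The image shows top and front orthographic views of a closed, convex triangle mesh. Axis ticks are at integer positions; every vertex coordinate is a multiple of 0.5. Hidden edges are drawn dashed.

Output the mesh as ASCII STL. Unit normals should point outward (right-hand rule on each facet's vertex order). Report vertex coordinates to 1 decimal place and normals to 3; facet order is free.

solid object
 facet normal -0.717 -0.574 0.395
  outer loop
   vertex 1.5 3.0 3.5
   vertex 0.0 3.5 1.5
   vertex 3.5 0.5 3.5
  endloop
 endfacet
 facet normal 0.065 0.978 0.196
  outer loop
   vertex 1.5 3.0 3.5
   vertex 3.0 3.5 0.5
   vertex 0.0 3.5 1.5
  endloop
 endfacet
 facet normal 0.700 0.560 0.443
  outer loop
   vertex 1.5 3.0 3.5
   vertex 3.5 0.5 3.5
   vertex 3.0 3.5 0.5
  endloop
 endfacet
 facet normal -0.714 -0.632 0.302
  outer loop
   vertex 2.0 1.0 1.0
   vertex 3.5 0.5 3.5
   vertex 0.0 3.5 1.5
  endloop
 endfacet
 facet normal -0.316 -0.063 -0.947
  outer loop
   vertex 2.0 1.0 1.0
   vertex 0.0 3.5 1.5
   vertex 3.0 3.5 0.5
  endloop
 endfacet
 facet normal 0.746 -0.404 -0.529
  outer loop
   vertex 2.0 1.0 1.0
   vertex 3.0 3.5 0.5
   vertex 3.5 0.5 3.5
  endloop
 endfacet
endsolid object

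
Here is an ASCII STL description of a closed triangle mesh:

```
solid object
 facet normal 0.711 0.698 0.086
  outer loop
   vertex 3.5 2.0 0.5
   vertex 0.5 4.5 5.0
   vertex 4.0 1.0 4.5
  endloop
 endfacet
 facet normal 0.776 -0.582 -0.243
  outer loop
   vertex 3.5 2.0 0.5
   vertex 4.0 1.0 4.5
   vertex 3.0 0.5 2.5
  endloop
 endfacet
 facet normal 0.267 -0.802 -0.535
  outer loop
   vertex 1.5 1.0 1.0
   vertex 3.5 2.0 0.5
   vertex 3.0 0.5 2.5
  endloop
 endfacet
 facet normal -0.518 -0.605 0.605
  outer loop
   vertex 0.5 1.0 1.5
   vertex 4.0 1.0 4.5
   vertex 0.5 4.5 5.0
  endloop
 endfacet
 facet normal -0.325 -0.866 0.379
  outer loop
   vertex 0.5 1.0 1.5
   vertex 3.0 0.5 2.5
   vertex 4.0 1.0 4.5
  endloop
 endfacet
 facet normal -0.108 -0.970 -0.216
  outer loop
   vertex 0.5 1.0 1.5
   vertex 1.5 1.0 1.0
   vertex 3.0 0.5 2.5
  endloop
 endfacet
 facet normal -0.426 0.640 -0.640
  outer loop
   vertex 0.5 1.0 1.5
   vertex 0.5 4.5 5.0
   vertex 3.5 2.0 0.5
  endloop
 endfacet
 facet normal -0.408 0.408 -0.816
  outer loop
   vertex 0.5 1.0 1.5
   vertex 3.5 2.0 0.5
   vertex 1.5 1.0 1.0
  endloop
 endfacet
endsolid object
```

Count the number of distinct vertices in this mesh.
6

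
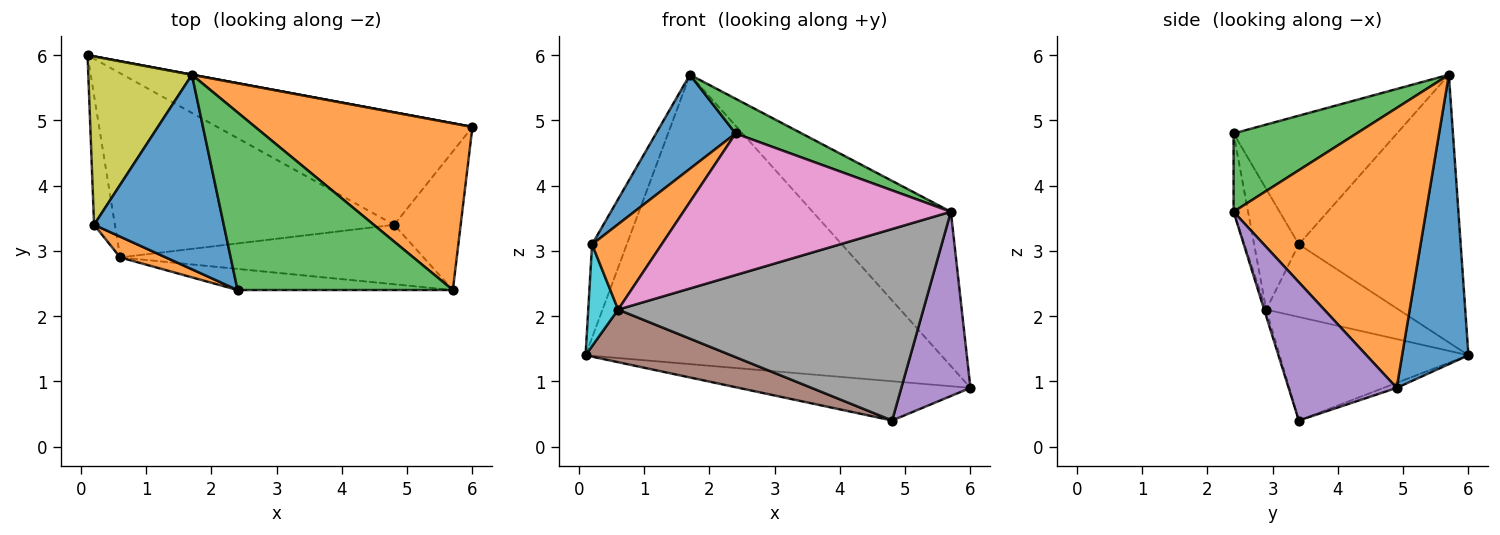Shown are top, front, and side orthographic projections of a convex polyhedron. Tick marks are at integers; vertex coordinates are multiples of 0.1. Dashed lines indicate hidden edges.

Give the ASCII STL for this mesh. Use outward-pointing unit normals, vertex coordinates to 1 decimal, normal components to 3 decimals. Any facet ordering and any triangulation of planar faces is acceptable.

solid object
 facet normal 0.183 0.983 0.000
  outer loop
   vertex 1.7 5.7 5.7
   vertex 6.0 4.9 0.9
   vertex 0.1 6.0 1.4
  endloop
 endfacet
 facet normal 0.687 0.493 0.533
  outer loop
   vertex 1.7 5.7 5.7
   vertex 5.7 2.4 3.6
   vertex 6.0 4.9 0.9
  endloop
 endfacet
 facet normal 0.336 -0.181 0.924
  outer loop
   vertex 2.4 2.4 4.8
   vertex 5.7 2.4 3.6
   vertex 1.7 5.7 5.7
  endloop
 endfacet
 facet normal -0.019 0.330 -0.944
  outer loop
   vertex 4.8 3.4 0.4
   vertex 0.1 6.0 1.4
   vertex 6.0 4.9 0.9
  endloop
 endfacet
 facet normal 0.781 -0.499 -0.376
  outer loop
   vertex 4.8 3.4 0.4
   vertex 6.0 4.9 0.9
   vertex 5.7 2.4 3.6
  endloop
 endfacet
 facet normal -0.336 -0.259 -0.906
  outer loop
   vertex 0.6 2.9 2.1
   vertex 0.1 6.0 1.4
   vertex 4.8 3.4 0.4
  endloop
 endfacet
 facet normal -0.054 -0.988 -0.147
  outer loop
   vertex 0.6 2.9 2.1
   vertex 5.7 2.4 3.6
   vertex 2.4 2.4 4.8
  endloop
 endfacet
 facet normal -0.006 -0.955 -0.297
  outer loop
   vertex 0.6 2.9 2.1
   vertex 4.8 3.4 0.4
   vertex 5.7 2.4 3.6
  endloop
 endfacet
 facet normal -0.914 0.196 0.354
  outer loop
   vertex 0.2 3.4 3.1
   vertex 1.7 5.7 5.7
   vertex 0.1 6.0 1.4
  endloop
 endfacet
 facet normal -0.939 -0.212 -0.270
  outer loop
   vertex 0.2 3.4 3.1
   vertex 0.1 6.0 1.4
   vertex 0.6 2.9 2.1
  endloop
 endfacet
 facet normal -0.666 -0.324 0.671
  outer loop
   vertex 0.2 3.4 3.1
   vertex 2.4 2.4 4.8
   vertex 1.7 5.7 5.7
  endloop
 endfacet
 facet normal -0.530 -0.824 0.200
  outer loop
   vertex 0.2 3.4 3.1
   vertex 0.6 2.9 2.1
   vertex 2.4 2.4 4.8
  endloop
 endfacet
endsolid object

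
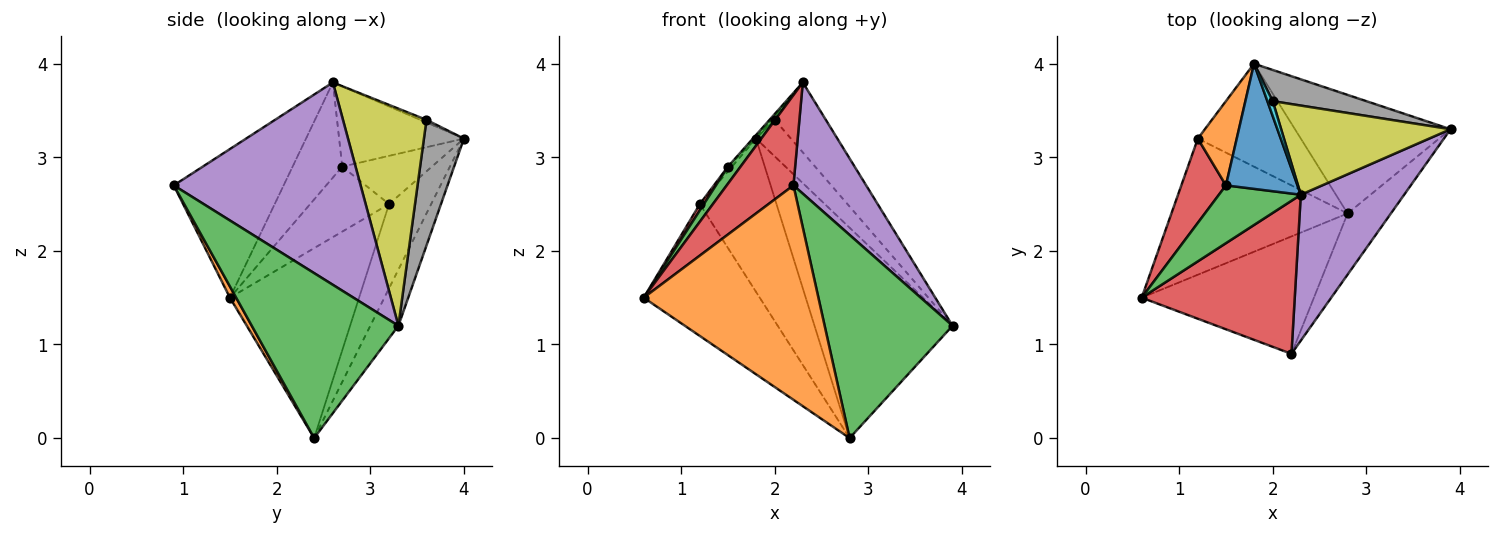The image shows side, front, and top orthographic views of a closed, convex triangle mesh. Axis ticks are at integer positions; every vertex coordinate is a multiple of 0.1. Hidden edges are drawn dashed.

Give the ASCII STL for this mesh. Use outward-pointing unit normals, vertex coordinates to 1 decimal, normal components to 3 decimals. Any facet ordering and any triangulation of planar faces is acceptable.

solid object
 facet normal -0.174 0.858 -0.483
  outer loop
   vertex 2.8 2.4 0.0
   vertex 1.8 4.0 3.2
   vertex 3.9 3.3 1.2
  endloop
 endfacet
 facet normal 0.031 -0.877 -0.480
  outer loop
   vertex 2.8 2.4 0.0
   vertex 2.2 0.9 2.7
   vertex 0.6 1.5 1.5
  endloop
 endfacet
 facet normal 0.739 -0.645 -0.194
  outer loop
   vertex 2.8 2.4 0.0
   vertex 3.9 3.3 1.2
   vertex 2.2 0.9 2.7
  endloop
 endfacet
 facet normal -0.642 -0.390 0.661
  outer loop
   vertex 2.3 2.6 3.8
   vertex 0.6 1.5 1.5
   vertex 2.2 0.9 2.7
  endloop
 endfacet
 facet normal 0.841 -0.328 0.430
  outer loop
   vertex 2.3 2.6 3.8
   vertex 2.2 0.9 2.7
   vertex 3.9 3.3 1.2
  endloop
 endfacet
 facet normal -0.612 0.550 -0.568
  outer loop
   vertex 1.2 3.2 2.5
   vertex 2.8 2.4 0.0
   vertex 0.6 1.5 1.5
  endloop
 endfacet
 facet normal -0.415 0.755 -0.507
  outer loop
   vertex 1.2 3.2 2.5
   vertex 1.8 4.0 3.2
   vertex 2.8 2.4 0.0
  endloop
 endfacet
 facet normal 0.657 0.573 0.489
  outer loop
   vertex 2.0 3.6 3.4
   vertex 3.9 3.3 1.2
   vertex 1.8 4.0 3.2
  endloop
 endfacet
 facet normal 0.710 0.435 0.554
  outer loop
   vertex 2.0 3.6 3.4
   vertex 2.3 2.6 3.8
   vertex 3.9 3.3 1.2
  endloop
 endfacet
 facet normal -0.436 0.218 0.873
  outer loop
   vertex 2.0 3.6 3.4
   vertex 1.8 4.0 3.2
   vertex 2.3 2.6 3.8
  endloop
 endfacet
 facet normal -0.746 0.019 0.665
  outer loop
   vertex 1.5 2.7 2.9
   vertex 2.3 2.6 3.8
   vertex 1.8 4.0 3.2
  endloop
 endfacet
 facet normal -0.778 0.035 0.627
  outer loop
   vertex 1.5 2.7 2.9
   vertex 1.8 4.0 3.2
   vertex 1.2 3.2 2.5
  endloop
 endfacet
 facet normal -0.744 -0.189 0.641
  outer loop
   vertex 1.5 2.7 2.9
   vertex 0.6 1.5 1.5
   vertex 2.3 2.6 3.8
  endloop
 endfacet
 facet normal -0.824 -0.042 0.565
  outer loop
   vertex 1.5 2.7 2.9
   vertex 1.2 3.2 2.5
   vertex 0.6 1.5 1.5
  endloop
 endfacet
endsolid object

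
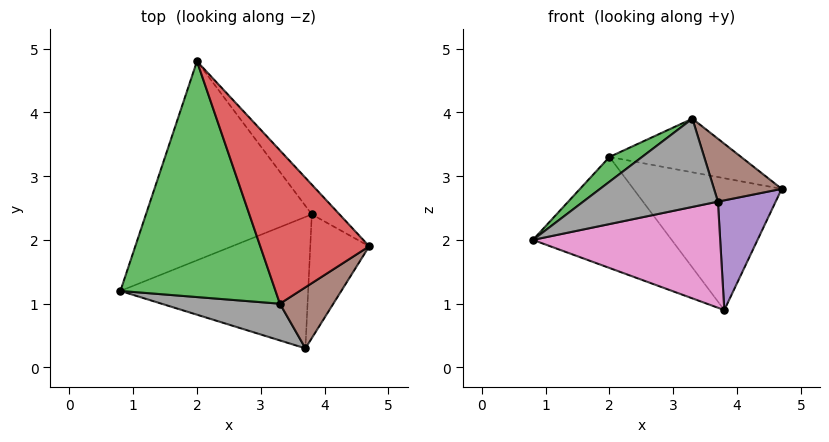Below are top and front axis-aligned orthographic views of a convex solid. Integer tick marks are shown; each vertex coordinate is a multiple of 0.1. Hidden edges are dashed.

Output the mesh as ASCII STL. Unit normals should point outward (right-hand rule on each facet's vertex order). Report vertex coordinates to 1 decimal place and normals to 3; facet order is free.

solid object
 facet normal -0.458 0.433 -0.776
  outer loop
   vertex 3.8 2.4 0.9
   vertex 0.8 1.2 2.0
   vertex 2.0 4.8 3.3
  endloop
 endfacet
 facet normal 0.710 0.687 -0.155
  outer loop
   vertex 3.8 2.4 0.9
   vertex 2.0 4.8 3.3
   vertex 4.7 1.9 2.8
  endloop
 endfacet
 facet normal -0.607 -0.083 0.790
  outer loop
   vertex 3.3 1.0 3.9
   vertex 2.0 4.8 3.3
   vertex 0.8 1.2 2.0
  endloop
 endfacet
 facet normal 0.468 0.292 0.834
  outer loop
   vertex 3.3 1.0 3.9
   vertex 4.7 1.9 2.8
   vertex 2.0 4.8 3.3
  endloop
 endfacet
 facet normal 0.771 -0.422 -0.476
  outer loop
   vertex 3.7 0.3 2.6
   vertex 3.8 2.4 0.9
   vertex 4.7 1.9 2.8
  endloop
 endfacet
 facet normal 0.710 -0.505 0.490
  outer loop
   vertex 3.7 0.3 2.6
   vertex 4.7 1.9 2.8
   vertex 3.3 1.0 3.9
  endloop
 endfacet
 facet normal -0.034 -0.628 -0.778
  outer loop
   vertex 3.7 0.3 2.6
   vertex 0.8 1.2 2.0
   vertex 3.8 2.4 0.9
  endloop
 endfacet
 facet normal -0.344 -0.867 0.361
  outer loop
   vertex 3.7 0.3 2.6
   vertex 3.3 1.0 3.9
   vertex 0.8 1.2 2.0
  endloop
 endfacet
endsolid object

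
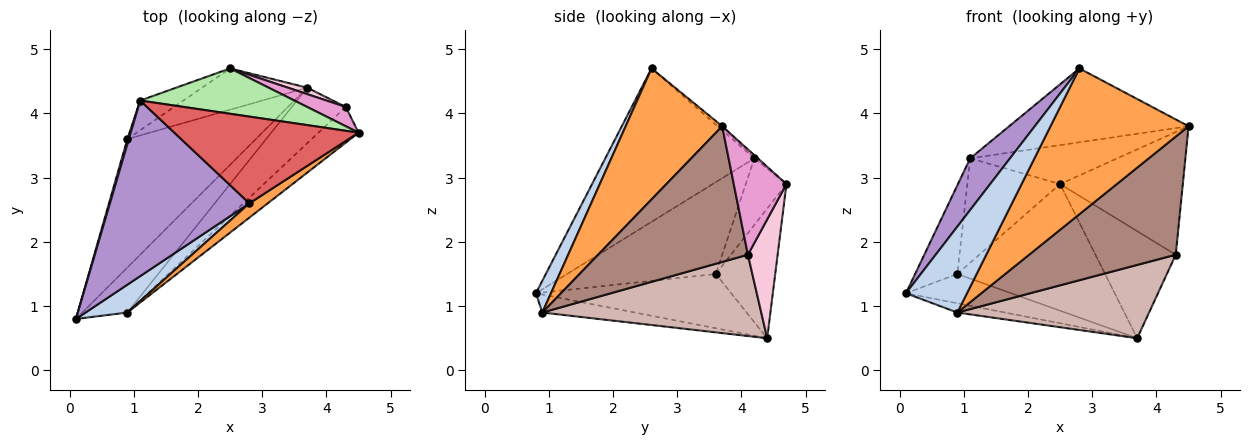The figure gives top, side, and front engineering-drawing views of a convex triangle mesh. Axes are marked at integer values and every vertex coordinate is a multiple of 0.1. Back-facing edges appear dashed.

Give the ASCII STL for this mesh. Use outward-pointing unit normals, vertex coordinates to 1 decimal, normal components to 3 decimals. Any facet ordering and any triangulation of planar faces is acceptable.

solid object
 facet normal -0.365 0.188 -0.912
  outer loop
   vertex 0.9 0.9 0.9
   vertex 0.1 0.8 1.2
   vertex 3.7 4.4 0.5
  endloop
 endfacet
 facet normal 0.228 -0.926 0.300
  outer loop
   vertex 0.9 0.9 0.9
   vertex 2.8 2.6 4.7
   vertex 0.1 0.8 1.2
  endloop
 endfacet
 facet normal 0.571 -0.817 0.080
  outer loop
   vertex 0.9 0.9 0.9
   vertex 4.5 3.7 3.8
   vertex 2.8 2.6 4.7
  endloop
 endfacet
 facet normal -0.381 0.205 -0.902
  outer loop
   vertex 0.9 3.6 1.5
   vertex 3.7 4.4 0.5
   vertex 0.1 0.8 1.2
  endloop
 endfacet
 facet normal -0.357 0.888 -0.290
  outer loop
   vertex 0.9 3.6 1.5
   vertex 2.5 4.7 2.9
   vertex 3.7 4.4 0.5
  endloop
 endfacet
 facet normal -0.016 0.651 0.759
  outer loop
   vertex 1.1 4.2 3.3
   vertex 4.5 3.7 3.8
   vertex 2.5 4.7 2.9
  endloop
 endfacet
 facet normal -0.017 0.648 0.761
  outer loop
   vertex 1.1 4.2 3.3
   vertex 2.8 2.6 4.7
   vertex 4.5 3.7 3.8
  endloop
 endfacet
 facet normal -0.389 0.886 -0.252
  outer loop
   vertex 1.1 4.2 3.3
   vertex 2.5 4.7 2.9
   vertex 0.9 3.6 1.5
  endloop
 endfacet
 facet normal -0.726 -0.194 0.660
  outer loop
   vertex 1.1 4.2 3.3
   vertex 0.1 0.8 1.2
   vertex 2.8 2.6 4.7
  endloop
 endfacet
 facet normal -0.962 0.273 0.016
  outer loop
   vertex 1.1 4.2 3.3
   vertex 0.9 3.6 1.5
   vertex 0.1 0.8 1.2
  endloop
 endfacet
 facet normal 0.699 -0.685 -0.207
  outer loop
   vertex 4.3 4.1 1.8
   vertex 4.5 3.7 3.8
   vertex 0.9 0.9 0.9
  endloop
 endfacet
 facet normal 0.673 -0.589 -0.447
  outer loop
   vertex 4.3 4.1 1.8
   vertex 0.9 0.9 0.9
   vertex 3.7 4.4 0.5
  endloop
 endfacet
 facet normal 0.390 0.909 0.143
  outer loop
   vertex 4.3 4.1 1.8
   vertex 2.5 4.7 2.9
   vertex 4.5 3.7 3.8
  endloop
 endfacet
 facet normal 0.346 0.936 0.056
  outer loop
   vertex 4.3 4.1 1.8
   vertex 3.7 4.4 0.5
   vertex 2.5 4.7 2.9
  endloop
 endfacet
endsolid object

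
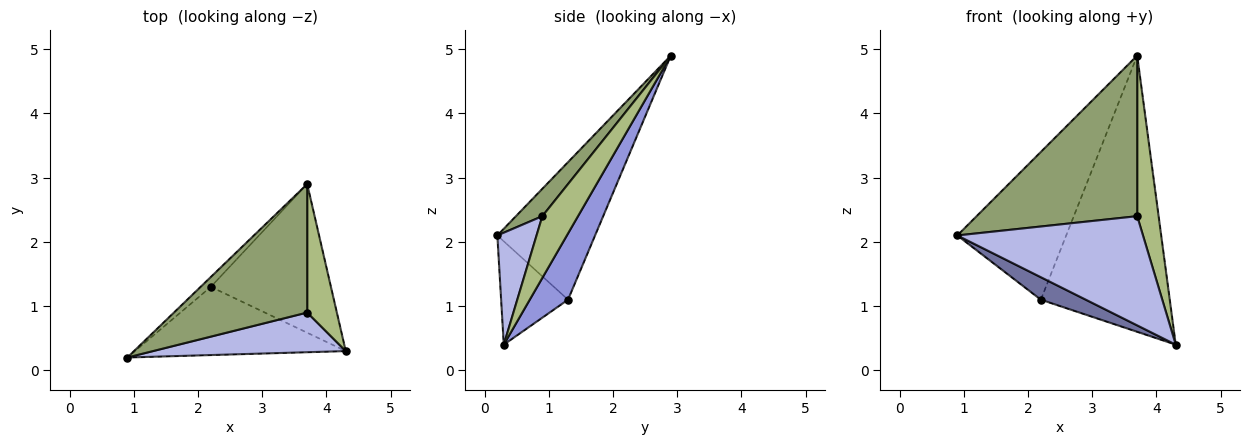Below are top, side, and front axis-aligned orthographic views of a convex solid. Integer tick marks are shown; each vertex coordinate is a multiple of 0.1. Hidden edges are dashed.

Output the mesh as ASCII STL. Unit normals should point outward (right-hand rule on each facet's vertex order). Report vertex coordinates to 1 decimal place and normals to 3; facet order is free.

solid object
 facet normal -0.422 -0.284 -0.861
  outer loop
   vertex 2.2 1.3 1.1
   vertex 4.3 0.3 0.4
   vertex 0.9 0.2 2.1
  endloop
 endfacet
 facet normal -0.667 0.743 -0.050
  outer loop
   vertex 2.2 1.3 1.1
   vertex 0.9 0.2 2.1
   vertex 3.7 2.9 4.9
  endloop
 endfacet
 facet normal 0.253 0.852 -0.459
  outer loop
   vertex 2.2 1.3 1.1
   vertex 3.7 2.9 4.9
   vertex 4.3 0.3 0.4
  endloop
 endfacet
 facet normal 0.195 -0.922 0.335
  outer loop
   vertex 3.7 0.9 2.4
   vertex 0.9 0.2 2.1
   vertex 4.3 0.3 0.4
  endloop
 endfacet
 facet normal 0.127 -0.775 0.620
  outer loop
   vertex 3.7 0.9 2.4
   vertex 3.7 2.9 4.9
   vertex 0.9 0.2 2.1
  endloop
 endfacet
 facet normal 0.793 -0.476 0.381
  outer loop
   vertex 3.7 0.9 2.4
   vertex 4.3 0.3 0.4
   vertex 3.7 2.9 4.9
  endloop
 endfacet
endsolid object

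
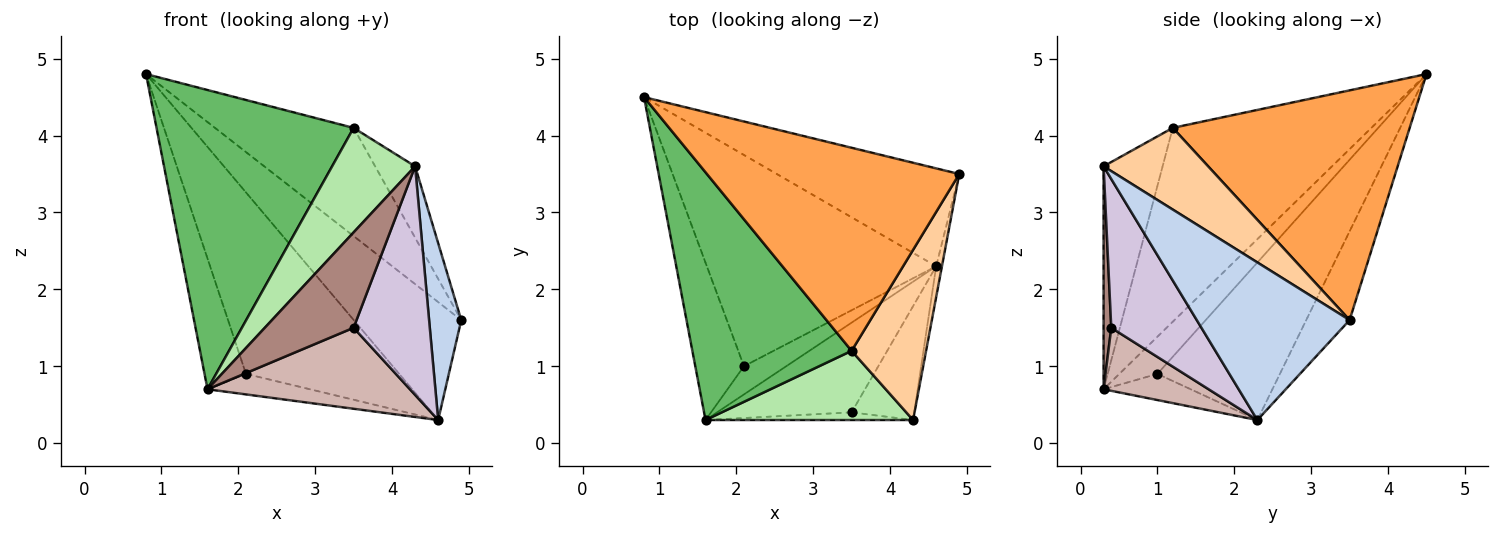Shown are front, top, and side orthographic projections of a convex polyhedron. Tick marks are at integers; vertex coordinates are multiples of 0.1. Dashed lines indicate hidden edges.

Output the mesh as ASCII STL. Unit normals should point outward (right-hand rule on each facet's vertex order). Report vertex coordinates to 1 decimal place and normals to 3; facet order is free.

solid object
 facet normal -0.297 0.735 -0.610
  outer loop
   vertex 4.6 2.3 0.3
   vertex 0.8 4.5 4.8
   vertex 4.9 3.5 1.6
  endloop
 endfacet
 facet normal 0.978 -0.206 -0.036
  outer loop
   vertex 4.6 2.3 0.3
   vertex 4.9 3.5 1.6
   vertex 4.3 0.3 3.6
  endloop
 endfacet
 facet normal 0.626 0.367 0.688
  outer loop
   vertex 3.5 1.2 4.1
   vertex 4.9 3.5 1.6
   vertex 0.8 4.5 4.8
  endloop
 endfacet
 facet normal 0.711 0.272 0.648
  outer loop
   vertex 3.5 1.2 4.1
   vertex 4.3 0.3 3.6
   vertex 4.9 3.5 1.6
  endloop
 endfacet
 facet normal -0.613 -0.609 0.504
  outer loop
   vertex 3.5 1.2 4.1
   vertex 0.8 4.5 4.8
   vertex 1.6 0.3 0.7
  endloop
 endfacet
 facet normal -0.510 -0.717 0.475
  outer loop
   vertex 3.5 1.2 4.1
   vertex 1.6 0.3 0.7
   vertex 4.3 0.3 3.6
  endloop
 endfacet
 facet normal -0.462 0.578 -0.673
  outer loop
   vertex 2.1 1.0 0.9
   vertex 0.8 4.5 4.8
   vertex 4.6 2.3 0.3
  endloop
 endfacet
 facet normal -0.506 0.551 -0.663
  outer loop
   vertex 2.1 1.0 0.9
   vertex 1.6 0.3 0.7
   vertex 0.8 4.5 4.8
  endloop
 endfacet
 facet normal -0.447 0.526 -0.723
  outer loop
   vertex 2.1 1.0 0.9
   vertex 4.6 2.3 0.3
   vertex 1.6 0.3 0.7
  endloop
 endfacet
 facet normal 0.727 -0.614 -0.306
  outer loop
   vertex 3.5 0.4 1.5
   vertex 4.6 2.3 0.3
   vertex 4.3 0.3 3.6
  endloop
 endfacet
 facet normal 0.086 -0.993 -0.080
  outer loop
   vertex 3.5 0.4 1.5
   vertex 4.3 0.3 3.6
   vertex 1.6 0.3 0.7
  endloop
 endfacet
 facet normal 0.328 -0.633 -0.701
  outer loop
   vertex 3.5 0.4 1.5
   vertex 1.6 0.3 0.7
   vertex 4.6 2.3 0.3
  endloop
 endfacet
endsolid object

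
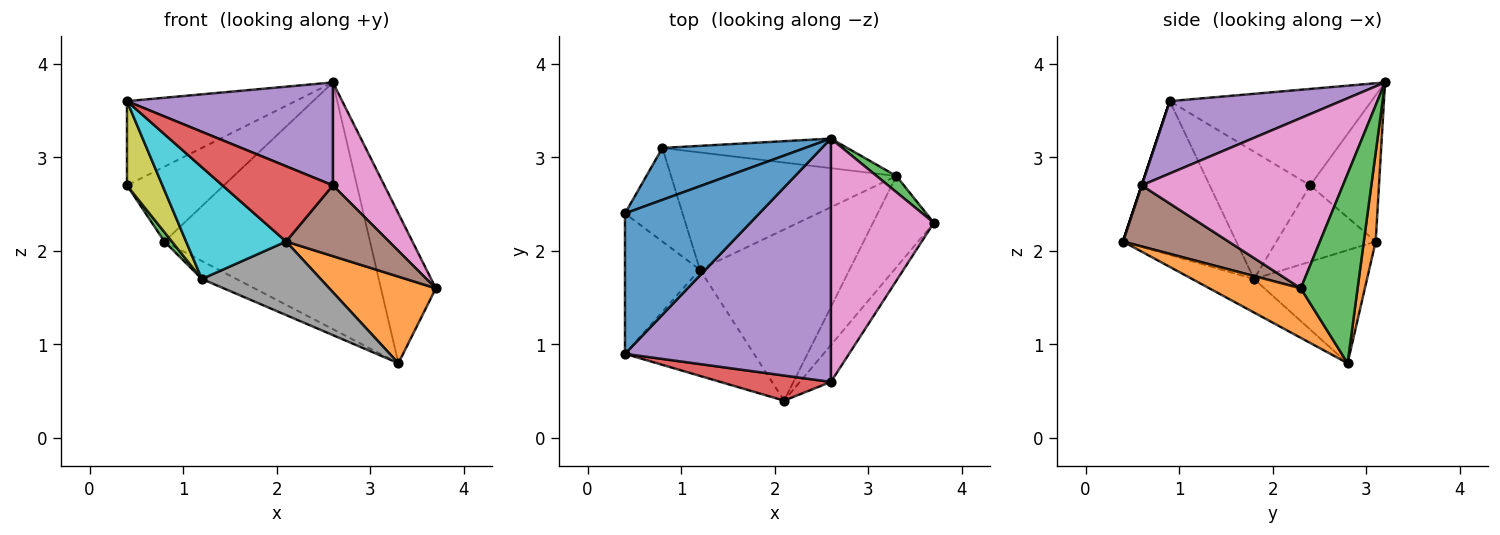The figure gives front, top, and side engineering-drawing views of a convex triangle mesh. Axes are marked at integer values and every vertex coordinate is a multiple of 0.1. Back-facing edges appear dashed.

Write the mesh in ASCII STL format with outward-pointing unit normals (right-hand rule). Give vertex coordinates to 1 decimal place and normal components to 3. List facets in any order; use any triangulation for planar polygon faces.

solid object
 facet normal -0.524 0.438 0.730
  outer loop
   vertex 0.4 0.9 3.6
   vertex 2.6 3.2 3.8
   vertex 0.4 2.4 2.7
  endloop
 endfacet
 facet normal 0.509 -0.593 -0.625
  outer loop
   vertex 3.3 2.8 0.8
   vertex 3.7 2.3 1.6
   vertex 2.1 0.4 2.1
  endloop
 endfacet
 facet normal 0.717 0.693 0.075
  outer loop
   vertex 3.3 2.8 0.8
   vertex 2.6 3.2 3.8
   vertex 3.7 2.3 1.6
  endloop
 endfacet
 facet normal 0.000 -0.949 0.316
  outer loop
   vertex 2.6 0.6 2.7
   vertex 0.4 0.9 3.6
   vertex 2.1 0.4 2.1
  endloop
 endfacet
 facet normal 0.308 -0.371 0.876
  outer loop
   vertex 2.6 0.6 2.7
   vertex 2.6 3.2 3.8
   vertex 0.4 0.9 3.6
  endloop
 endfacet
 facet normal 0.673 -0.656 -0.342
  outer loop
   vertex 2.6 0.6 2.7
   vertex 2.1 0.4 2.1
   vertex 3.7 2.3 1.6
  endloop
 endfacet
 facet normal 0.836 -0.214 0.505
  outer loop
   vertex 2.6 0.6 2.7
   vertex 3.7 2.3 1.6
   vertex 2.6 3.2 3.8
  endloop
 endfacet
 facet normal -0.202 -0.387 -0.900
  outer loop
   vertex 1.2 1.8 1.7
   vertex 3.3 2.8 0.8
   vertex 2.1 0.4 2.1
  endloop
 endfacet
 facet normal -0.825 -0.291 -0.485
  outer loop
   vertex 1.2 1.8 1.7
   vertex 0.4 0.9 3.6
   vertex 0.4 2.4 2.7
  endloop
 endfacet
 facet normal -0.635 -0.560 -0.533
  outer loop
   vertex 1.2 1.8 1.7
   vertex 2.1 0.4 2.1
   vertex 0.4 0.9 3.6
  endloop
 endfacet
 facet normal -0.504 0.710 0.492
  outer loop
   vertex 0.8 3.1 2.1
   vertex 0.4 2.4 2.7
   vertex 2.6 3.2 3.8
  endloop
 endfacet
 facet normal 0.057 0.991 -0.119
  outer loop
   vertex 0.8 3.1 2.1
   vertex 2.6 3.2 3.8
   vertex 3.3 2.8 0.8
  endloop
 endfacet
 facet normal -0.797 -0.060 -0.601
  outer loop
   vertex 0.8 3.1 2.1
   vertex 1.2 1.8 1.7
   vertex 0.4 2.4 2.7
  endloop
 endfacet
 facet normal -0.444 0.136 -0.886
  outer loop
   vertex 0.8 3.1 2.1
   vertex 3.3 2.8 0.8
   vertex 1.2 1.8 1.7
  endloop
 endfacet
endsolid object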